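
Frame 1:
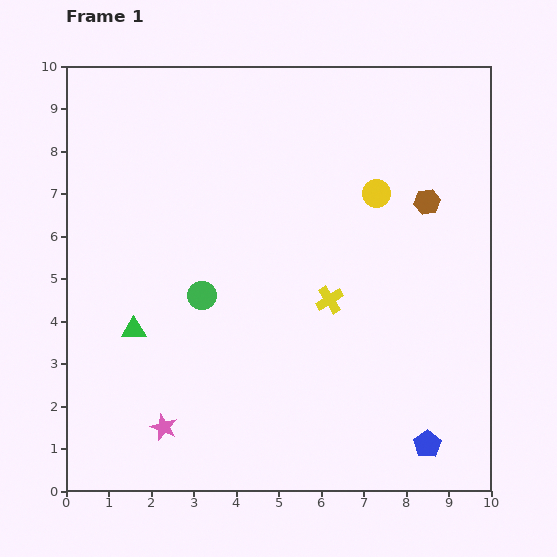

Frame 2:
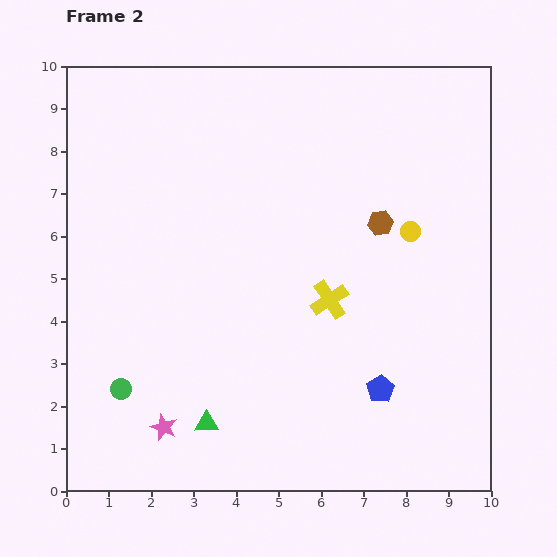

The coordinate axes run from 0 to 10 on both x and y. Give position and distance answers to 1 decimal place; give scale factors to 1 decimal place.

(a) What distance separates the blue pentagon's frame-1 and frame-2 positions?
1.7

The blue pentagon moved from (8.5, 1.1) to (7.4, 2.4), a distance of √(1.1² + 1.3²) ≈ 1.7.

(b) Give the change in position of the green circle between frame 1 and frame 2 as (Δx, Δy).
(-1.9, -2.2)

The green circle was at (3.2, 4.6) in frame 1 and (1.3, 2.4) in frame 2.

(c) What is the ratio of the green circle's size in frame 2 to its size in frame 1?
0.7×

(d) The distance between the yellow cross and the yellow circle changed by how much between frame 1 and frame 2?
-0.2

Distance in frame 1: 2.7. Distance in frame 2: 2.5.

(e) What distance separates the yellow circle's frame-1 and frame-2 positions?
1.2

The yellow circle moved from (7.3, 7.0) to (8.1, 6.1), a distance of √(0.8² + 0.9²) ≈ 1.2.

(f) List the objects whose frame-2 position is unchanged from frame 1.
the pink star, the yellow cross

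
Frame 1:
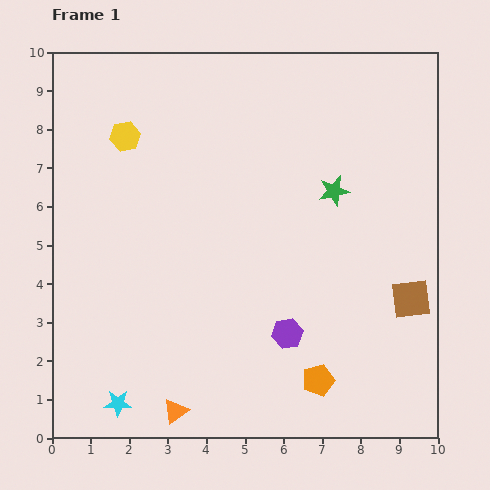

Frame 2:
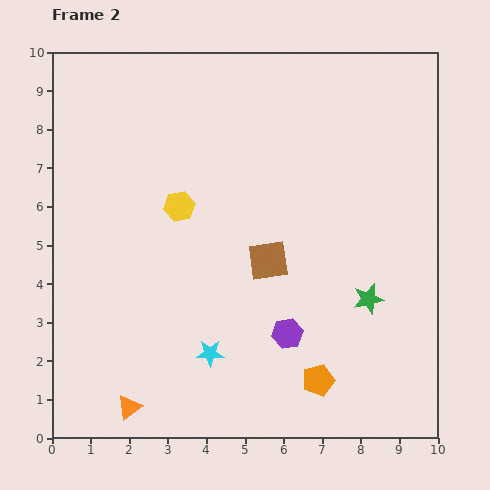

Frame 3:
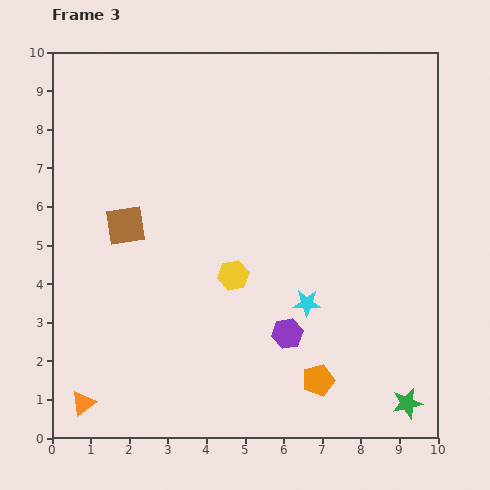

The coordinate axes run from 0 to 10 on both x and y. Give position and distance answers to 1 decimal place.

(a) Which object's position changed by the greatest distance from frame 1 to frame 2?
the brown square

(moved 3.8; next 2.9)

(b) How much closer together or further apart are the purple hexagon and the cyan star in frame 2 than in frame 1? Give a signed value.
-2.7

Distance in frame 1: 4.8. Distance in frame 2: 2.1.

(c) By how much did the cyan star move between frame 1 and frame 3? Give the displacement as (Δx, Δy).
(4.9, 2.6)

The cyan star was at (1.7, 0.9) in frame 1 and (6.6, 3.5) in frame 3.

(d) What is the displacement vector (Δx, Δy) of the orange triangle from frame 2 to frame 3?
(-1.2, 0.1)

The orange triangle was at (2.0, 0.8) in frame 2 and (0.8, 0.9) in frame 3.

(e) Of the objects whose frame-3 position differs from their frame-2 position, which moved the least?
the orange triangle

(moved 1.2)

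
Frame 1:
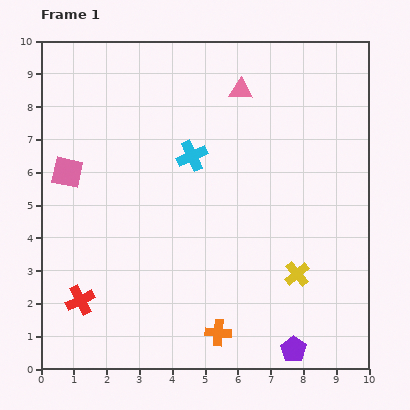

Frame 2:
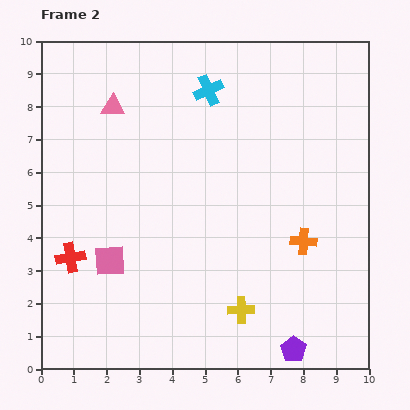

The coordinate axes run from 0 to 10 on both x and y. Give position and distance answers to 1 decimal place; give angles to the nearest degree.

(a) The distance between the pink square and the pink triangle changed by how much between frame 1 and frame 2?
-1.2

Distance in frame 1: 5.9. Distance in frame 2: 4.7.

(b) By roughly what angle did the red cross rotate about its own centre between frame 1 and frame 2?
17° clockwise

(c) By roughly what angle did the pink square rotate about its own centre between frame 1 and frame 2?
16° counter-clockwise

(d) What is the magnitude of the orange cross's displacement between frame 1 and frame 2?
3.8

The orange cross moved from (5.4, 1.1) to (8.0, 3.9), a distance of √(2.6² + 2.8²) ≈ 3.8.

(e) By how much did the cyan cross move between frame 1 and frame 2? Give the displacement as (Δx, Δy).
(0.5, 2.0)

The cyan cross was at (4.6, 6.5) in frame 1 and (5.1, 8.5) in frame 2.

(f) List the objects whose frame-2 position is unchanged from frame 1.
the purple pentagon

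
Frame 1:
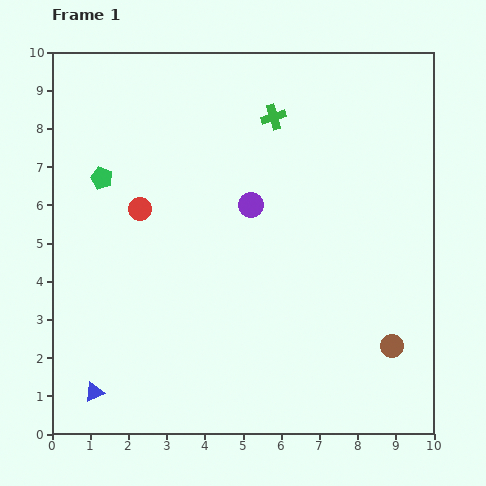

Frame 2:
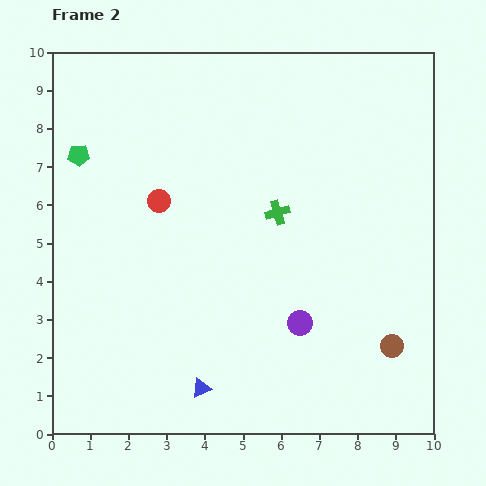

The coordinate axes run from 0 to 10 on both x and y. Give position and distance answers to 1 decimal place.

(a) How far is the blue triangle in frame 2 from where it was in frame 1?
2.8

The blue triangle moved from (1.1, 1.1) to (3.9, 1.2), a distance of √(2.8² + 0.1²) ≈ 2.8.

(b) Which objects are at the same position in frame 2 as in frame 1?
the brown circle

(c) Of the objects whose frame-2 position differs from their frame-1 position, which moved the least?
the red circle

(moved 0.5)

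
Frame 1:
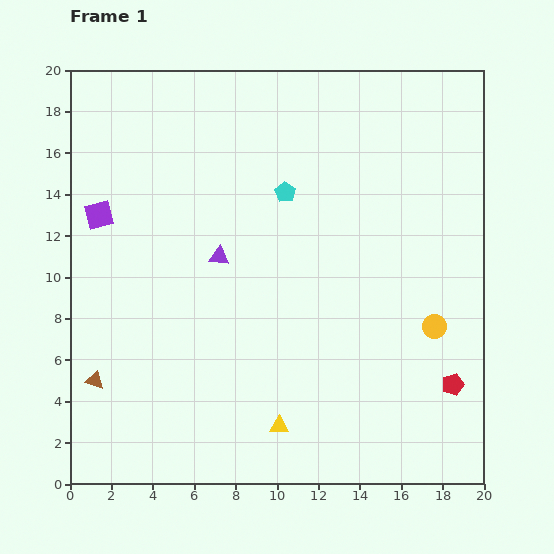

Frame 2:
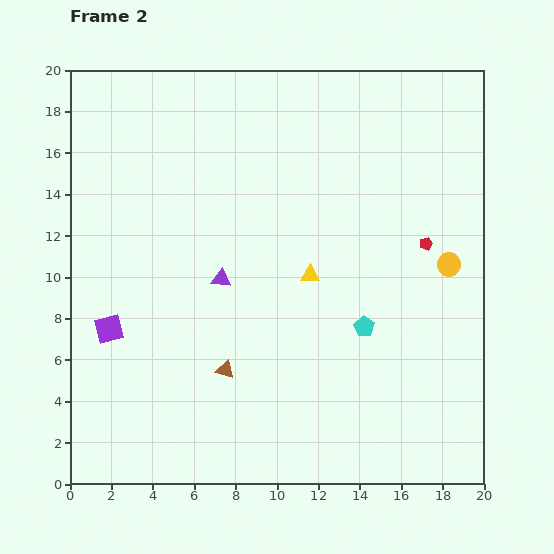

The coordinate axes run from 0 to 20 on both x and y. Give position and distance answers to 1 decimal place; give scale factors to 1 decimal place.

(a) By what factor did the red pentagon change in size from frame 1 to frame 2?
0.6×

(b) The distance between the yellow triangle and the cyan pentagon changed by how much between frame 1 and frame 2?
-7.7

Distance in frame 1: 11.3. Distance in frame 2: 3.6.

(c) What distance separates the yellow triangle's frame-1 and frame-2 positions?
7.5

The yellow triangle moved from (10.1, 2.8) to (11.6, 10.1), a distance of √(1.5² + 7.3²) ≈ 7.5.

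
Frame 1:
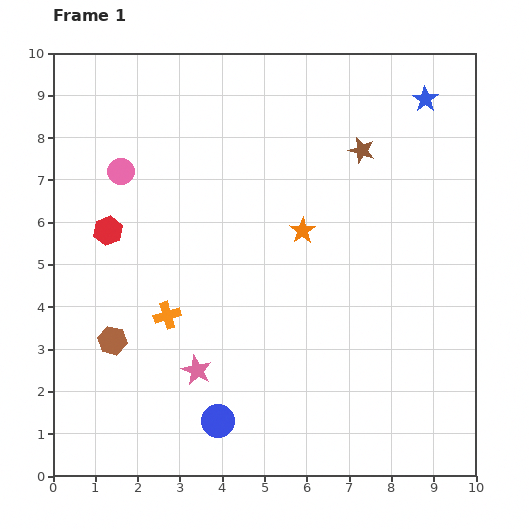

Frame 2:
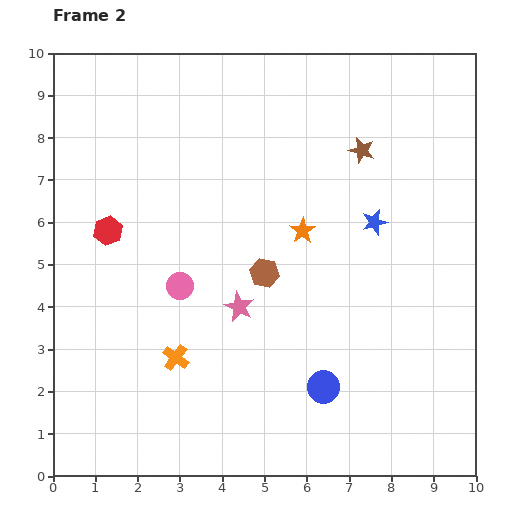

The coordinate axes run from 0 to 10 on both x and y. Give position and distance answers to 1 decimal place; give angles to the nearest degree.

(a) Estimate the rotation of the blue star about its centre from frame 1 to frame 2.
22° clockwise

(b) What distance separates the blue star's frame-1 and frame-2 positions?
3.1

The blue star moved from (8.8, 8.9) to (7.6, 6.0), a distance of √(1.2² + 2.9²) ≈ 3.1.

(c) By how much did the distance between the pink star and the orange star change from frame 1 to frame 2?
-1.8

Distance in frame 1: 4.1. Distance in frame 2: 2.3.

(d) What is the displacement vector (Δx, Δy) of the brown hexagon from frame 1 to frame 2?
(3.6, 1.6)

The brown hexagon was at (1.4, 3.2) in frame 1 and (5.0, 4.8) in frame 2.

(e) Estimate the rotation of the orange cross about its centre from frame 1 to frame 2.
37° counter-clockwise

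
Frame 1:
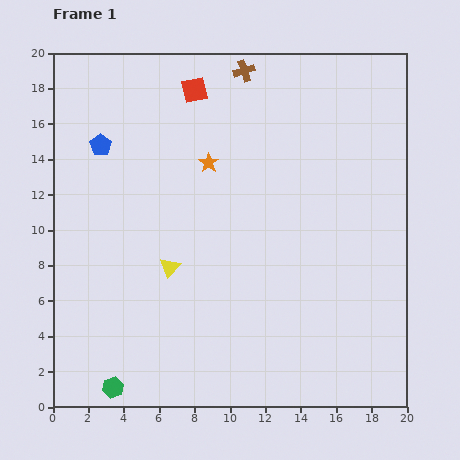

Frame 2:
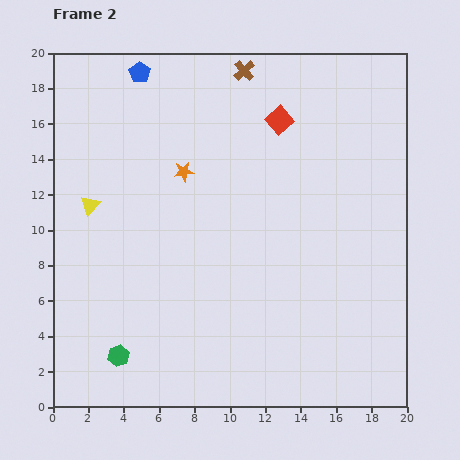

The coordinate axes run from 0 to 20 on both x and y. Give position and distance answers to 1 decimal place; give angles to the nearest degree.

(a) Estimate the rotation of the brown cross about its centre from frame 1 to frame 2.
24° counter-clockwise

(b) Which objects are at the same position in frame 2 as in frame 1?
the brown cross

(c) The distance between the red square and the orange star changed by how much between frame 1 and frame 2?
+1.9

Distance in frame 1: 4.2. Distance in frame 2: 6.1.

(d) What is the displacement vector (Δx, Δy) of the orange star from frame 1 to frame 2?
(-1.4, -0.5)

The orange star was at (8.8, 13.8) in frame 1 and (7.4, 13.3) in frame 2.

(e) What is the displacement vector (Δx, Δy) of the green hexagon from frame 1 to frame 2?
(0.3, 1.8)

The green hexagon was at (3.4, 1.1) in frame 1 and (3.7, 2.9) in frame 2.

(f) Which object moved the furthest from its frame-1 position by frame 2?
the yellow triangle

(moved 5.7; next 5.1)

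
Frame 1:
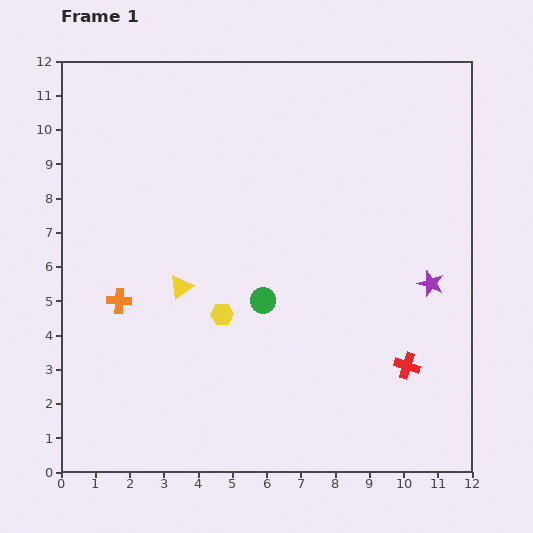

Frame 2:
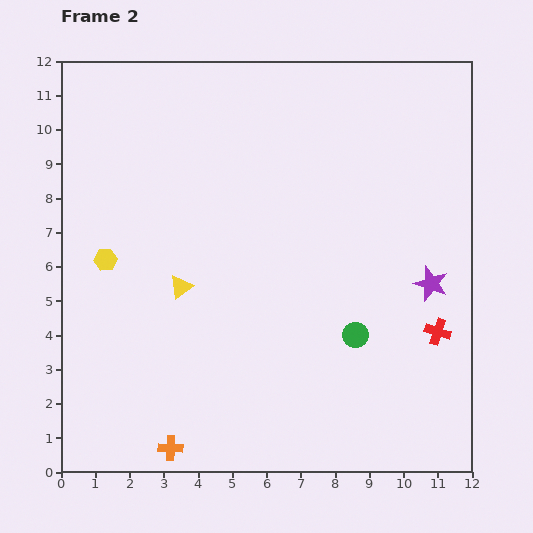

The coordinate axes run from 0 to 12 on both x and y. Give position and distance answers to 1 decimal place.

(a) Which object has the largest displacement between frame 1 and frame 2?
the orange cross

(moved 4.6; next 3.8)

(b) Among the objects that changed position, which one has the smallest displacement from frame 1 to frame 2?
the red cross

(moved 1.3)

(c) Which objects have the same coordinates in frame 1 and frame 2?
the yellow triangle, the purple star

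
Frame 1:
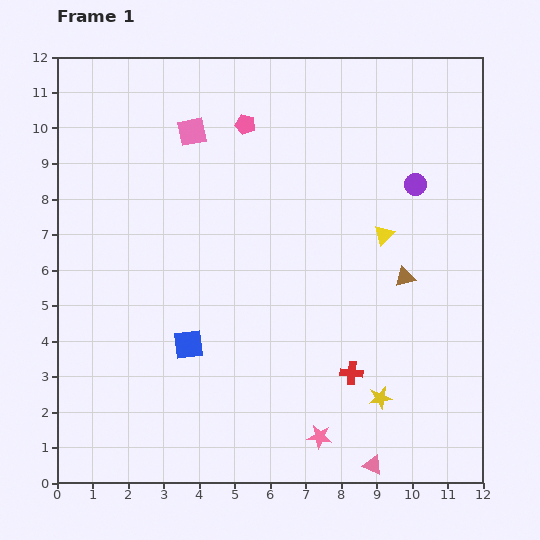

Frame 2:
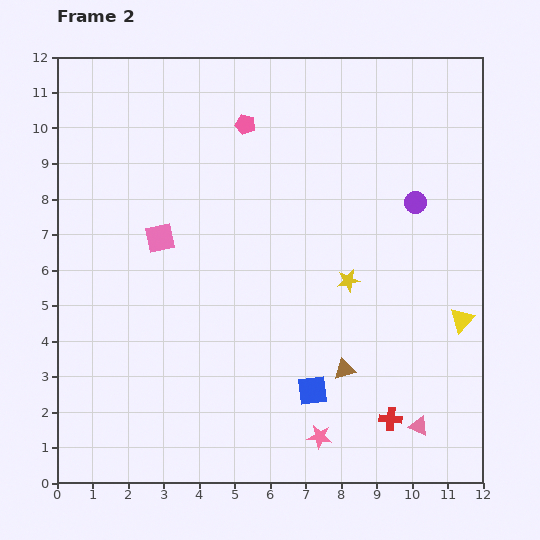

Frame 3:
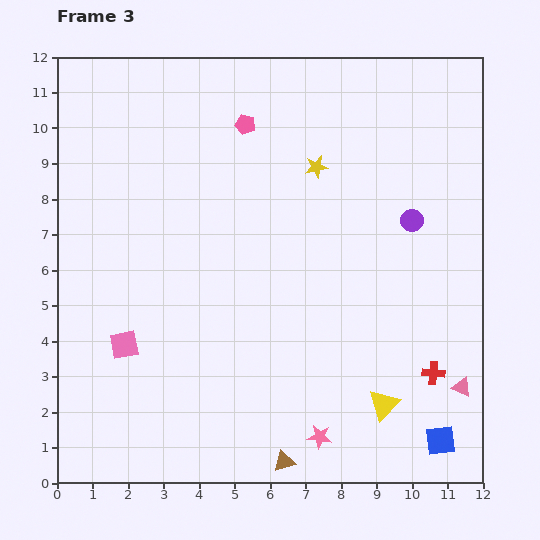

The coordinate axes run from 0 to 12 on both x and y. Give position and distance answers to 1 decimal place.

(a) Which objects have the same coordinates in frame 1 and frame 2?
the pink pentagon, the pink star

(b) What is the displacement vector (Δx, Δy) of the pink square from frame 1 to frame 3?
(-1.9, -6.0)

The pink square was at (3.8, 9.9) in frame 1 and (1.9, 3.9) in frame 3.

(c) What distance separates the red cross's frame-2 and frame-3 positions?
1.8

The red cross moved from (9.4, 1.8) to (10.6, 3.1), a distance of √(1.2² + 1.3²) ≈ 1.8.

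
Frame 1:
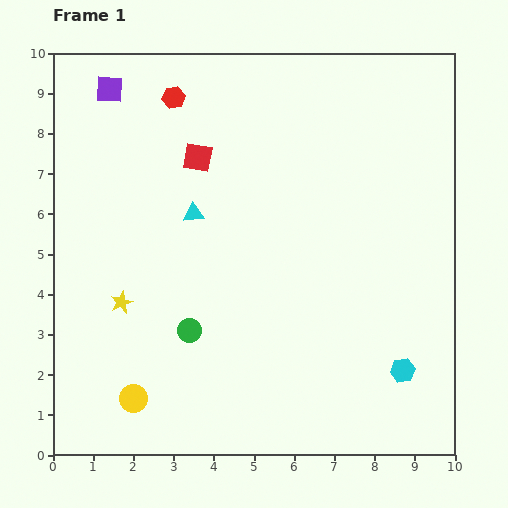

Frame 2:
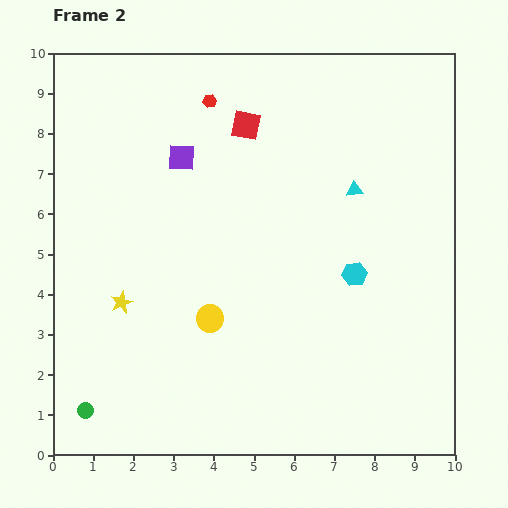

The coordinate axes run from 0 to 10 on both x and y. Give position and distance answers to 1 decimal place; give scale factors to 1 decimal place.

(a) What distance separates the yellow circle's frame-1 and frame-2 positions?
2.8

The yellow circle moved from (2.0, 1.4) to (3.9, 3.4), a distance of √(1.9² + 2.0²) ≈ 2.8.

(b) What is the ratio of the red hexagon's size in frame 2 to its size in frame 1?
0.6×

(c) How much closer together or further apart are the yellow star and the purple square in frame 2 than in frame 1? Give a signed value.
-1.4

Distance in frame 1: 5.3. Distance in frame 2: 3.9.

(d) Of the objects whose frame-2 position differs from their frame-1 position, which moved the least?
the red hexagon

(moved 0.9)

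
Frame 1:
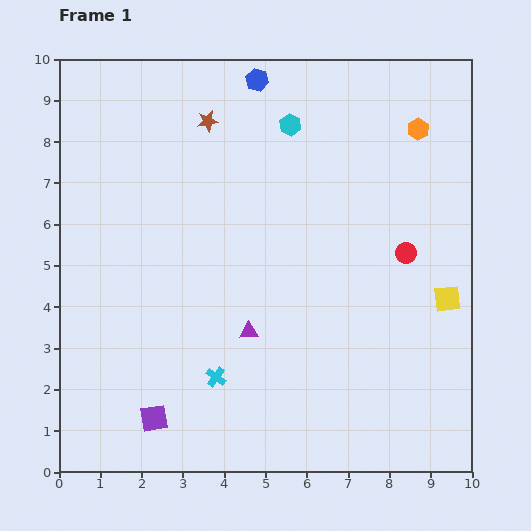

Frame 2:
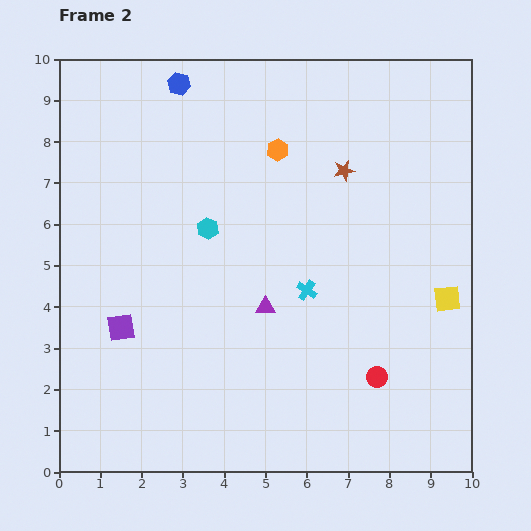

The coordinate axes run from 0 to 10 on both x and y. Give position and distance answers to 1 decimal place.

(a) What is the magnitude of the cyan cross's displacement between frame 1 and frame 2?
3.0

The cyan cross moved from (3.8, 2.3) to (6.0, 4.4), a distance of √(2.2² + 2.1²) ≈ 3.0.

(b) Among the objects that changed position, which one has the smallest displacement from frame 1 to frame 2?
the purple triangle

(moved 0.7)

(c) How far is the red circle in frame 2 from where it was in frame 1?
3.1

The red circle moved from (8.4, 5.3) to (7.7, 2.3), a distance of √(0.7² + 3.0²) ≈ 3.1.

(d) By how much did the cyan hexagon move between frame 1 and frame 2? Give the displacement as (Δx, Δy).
(-2.0, -2.5)

The cyan hexagon was at (5.6, 8.4) in frame 1 and (3.6, 5.9) in frame 2.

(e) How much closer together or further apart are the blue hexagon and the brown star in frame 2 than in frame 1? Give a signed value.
+2.9

Distance in frame 1: 1.6. Distance in frame 2: 4.5.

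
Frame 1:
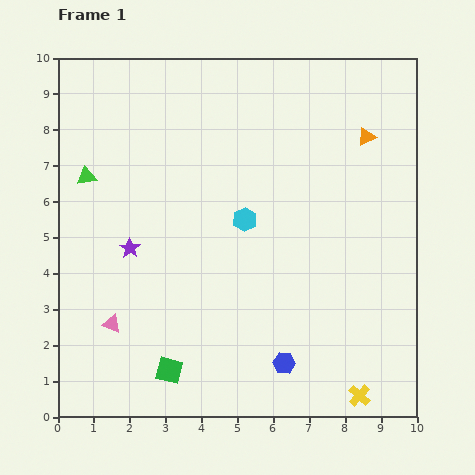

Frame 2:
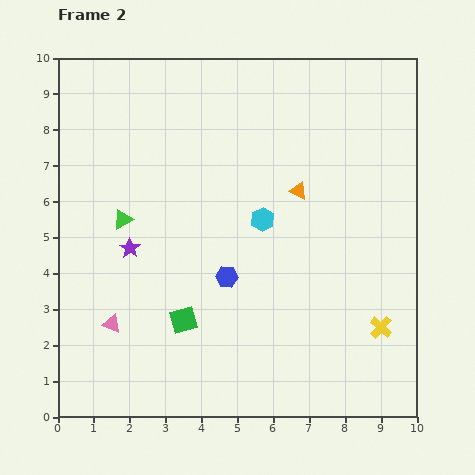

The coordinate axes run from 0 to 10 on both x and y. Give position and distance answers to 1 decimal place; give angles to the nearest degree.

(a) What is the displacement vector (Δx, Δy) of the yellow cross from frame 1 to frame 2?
(0.6, 1.9)

The yellow cross was at (8.4, 0.6) in frame 1 and (9.0, 2.5) in frame 2.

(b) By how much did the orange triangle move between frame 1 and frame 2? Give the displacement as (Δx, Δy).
(-1.9, -1.5)

The orange triangle was at (8.6, 7.8) in frame 1 and (6.7, 6.3) in frame 2.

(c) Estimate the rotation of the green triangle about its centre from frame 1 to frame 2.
19° counter-clockwise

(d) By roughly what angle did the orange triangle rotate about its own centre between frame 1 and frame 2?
51° clockwise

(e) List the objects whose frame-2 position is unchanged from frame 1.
the pink triangle, the purple star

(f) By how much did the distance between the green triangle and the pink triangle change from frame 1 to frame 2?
-1.3

Distance in frame 1: 4.2. Distance in frame 2: 2.9.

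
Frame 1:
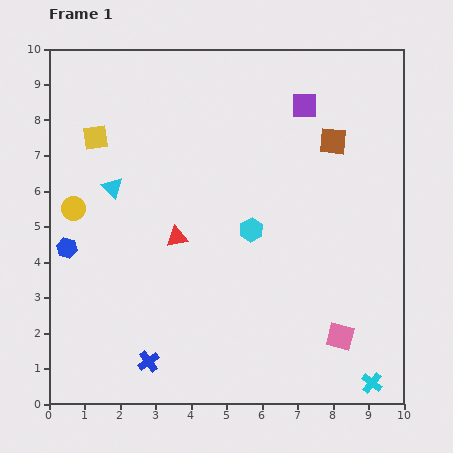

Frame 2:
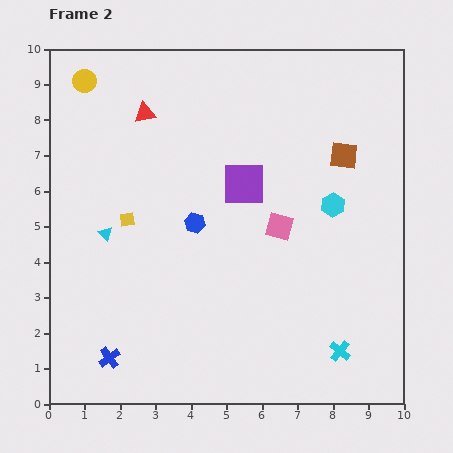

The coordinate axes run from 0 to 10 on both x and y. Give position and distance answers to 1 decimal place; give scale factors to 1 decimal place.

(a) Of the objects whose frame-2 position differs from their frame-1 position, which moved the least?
the brown square

(moved 0.5)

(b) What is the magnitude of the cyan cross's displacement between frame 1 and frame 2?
1.3

The cyan cross moved from (9.1, 0.6) to (8.2, 1.5), a distance of √(0.9² + 0.9²) ≈ 1.3.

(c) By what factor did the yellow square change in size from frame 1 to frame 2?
0.6×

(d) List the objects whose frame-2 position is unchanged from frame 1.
none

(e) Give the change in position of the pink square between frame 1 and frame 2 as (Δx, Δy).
(-1.7, 3.1)

The pink square was at (8.2, 1.9) in frame 1 and (6.5, 5.0) in frame 2.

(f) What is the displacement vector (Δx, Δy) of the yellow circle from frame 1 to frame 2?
(0.3, 3.6)

The yellow circle was at (0.7, 5.5) in frame 1 and (1.0, 9.1) in frame 2.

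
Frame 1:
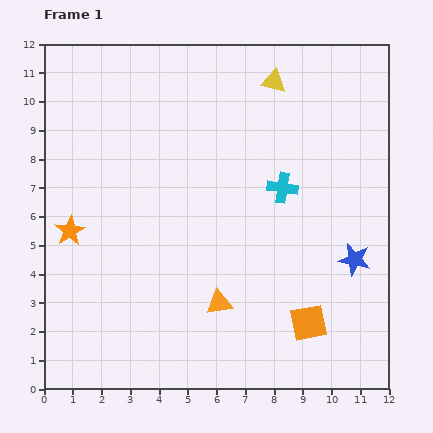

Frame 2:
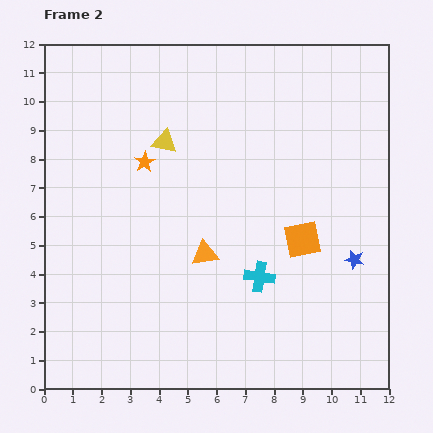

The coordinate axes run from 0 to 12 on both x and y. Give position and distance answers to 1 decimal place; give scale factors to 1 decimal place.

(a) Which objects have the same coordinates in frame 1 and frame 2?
the blue star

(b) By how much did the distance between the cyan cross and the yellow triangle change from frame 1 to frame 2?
+2.0

Distance in frame 1: 3.7. Distance in frame 2: 5.7.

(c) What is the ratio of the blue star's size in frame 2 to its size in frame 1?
0.6×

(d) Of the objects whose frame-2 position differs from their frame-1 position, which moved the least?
the orange triangle

(moved 1.8)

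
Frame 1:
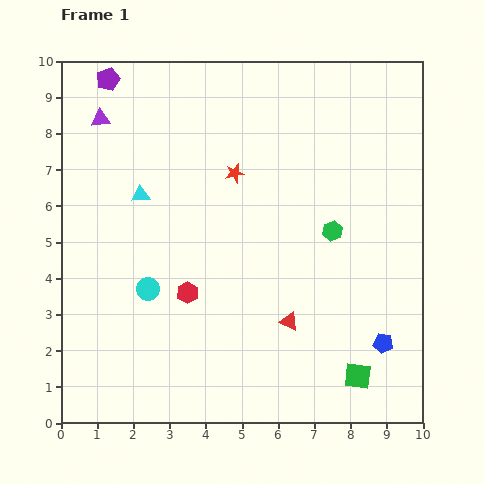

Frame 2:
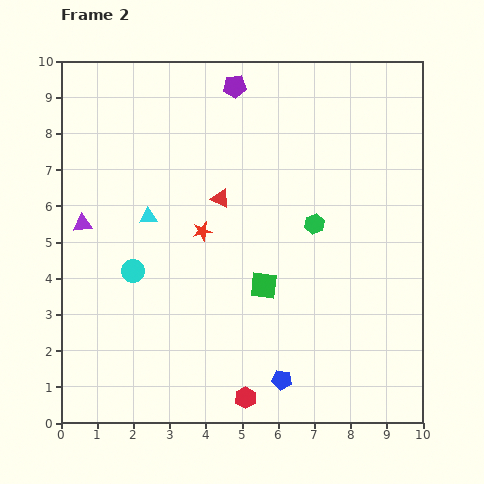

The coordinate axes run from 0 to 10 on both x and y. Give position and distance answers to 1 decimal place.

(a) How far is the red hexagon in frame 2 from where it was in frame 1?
3.3

The red hexagon moved from (3.5, 3.6) to (5.1, 0.7), a distance of √(1.6² + 2.9²) ≈ 3.3.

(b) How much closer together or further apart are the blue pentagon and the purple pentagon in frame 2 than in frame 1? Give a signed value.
-2.3

Distance in frame 1: 10.5. Distance in frame 2: 8.2.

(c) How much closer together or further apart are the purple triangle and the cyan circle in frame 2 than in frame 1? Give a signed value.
-3.0

Distance in frame 1: 4.9. Distance in frame 2: 1.9.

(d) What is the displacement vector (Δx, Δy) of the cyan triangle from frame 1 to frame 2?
(0.2, -0.6)

The cyan triangle was at (2.2, 6.3) in frame 1 and (2.4, 5.7) in frame 2.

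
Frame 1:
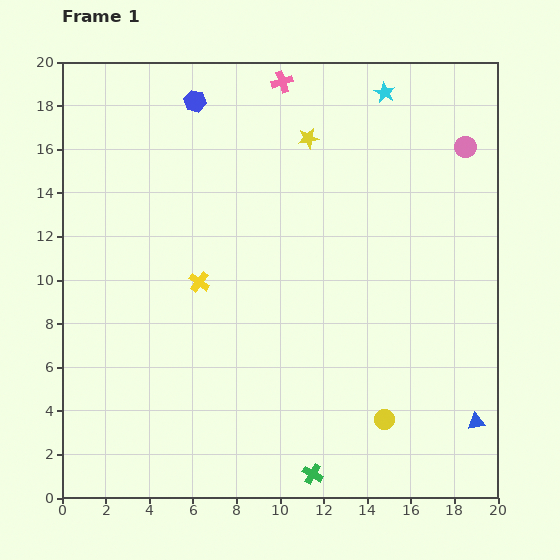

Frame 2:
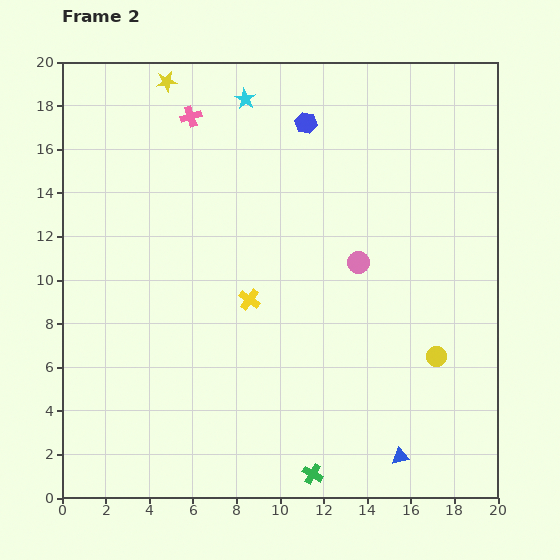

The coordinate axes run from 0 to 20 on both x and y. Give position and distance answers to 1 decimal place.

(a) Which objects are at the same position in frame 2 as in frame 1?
the green cross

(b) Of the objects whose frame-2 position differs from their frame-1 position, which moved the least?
the yellow cross

(moved 2.4)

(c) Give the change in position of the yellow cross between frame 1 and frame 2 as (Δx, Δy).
(2.3, -0.8)

The yellow cross was at (6.3, 9.9) in frame 1 and (8.6, 9.1) in frame 2.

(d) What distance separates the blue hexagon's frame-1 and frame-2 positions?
5.2

The blue hexagon moved from (6.1, 18.2) to (11.2, 17.2), a distance of √(5.1² + 1.0²) ≈ 5.2.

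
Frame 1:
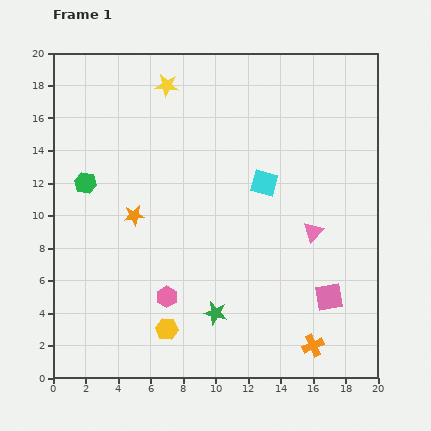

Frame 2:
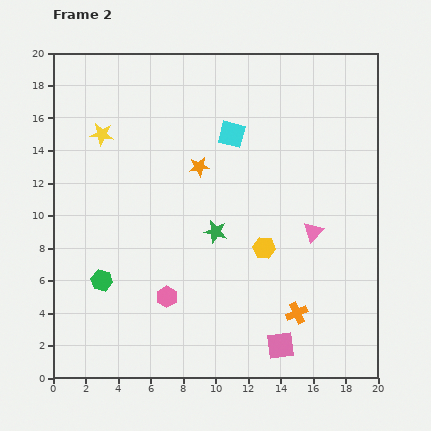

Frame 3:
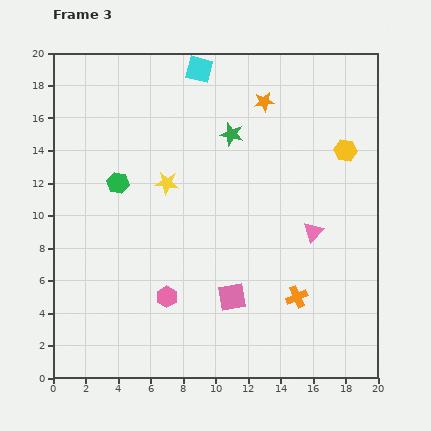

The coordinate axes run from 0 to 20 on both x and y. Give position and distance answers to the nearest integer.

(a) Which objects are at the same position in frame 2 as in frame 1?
the pink triangle, the pink hexagon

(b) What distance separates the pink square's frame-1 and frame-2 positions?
4

The pink square moved from (17, 5) to (14, 2), a distance of √(3² + 3²) ≈ 4.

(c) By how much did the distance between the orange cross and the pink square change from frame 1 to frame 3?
+1

Distance in frame 1: 3. Distance in frame 3: 4.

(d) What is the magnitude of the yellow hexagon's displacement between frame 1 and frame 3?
16

The yellow hexagon moved from (7, 3) to (18, 14), a distance of √(11² + 11²) ≈ 16.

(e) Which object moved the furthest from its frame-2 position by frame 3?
the yellow hexagon

(moved 8; next 6)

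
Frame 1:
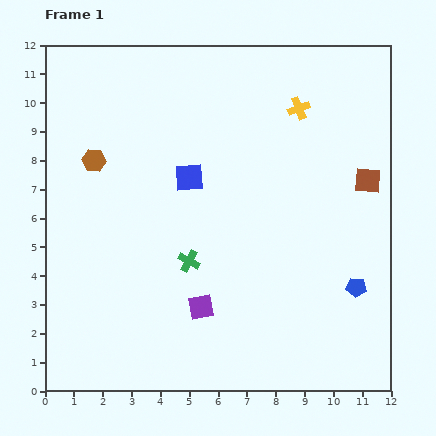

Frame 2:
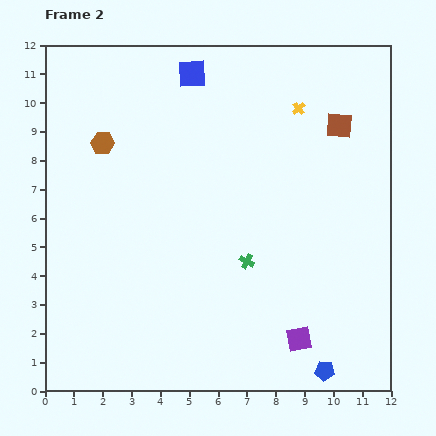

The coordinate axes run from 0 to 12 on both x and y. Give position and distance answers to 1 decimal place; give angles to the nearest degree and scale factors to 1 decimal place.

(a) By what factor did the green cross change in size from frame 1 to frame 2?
0.7×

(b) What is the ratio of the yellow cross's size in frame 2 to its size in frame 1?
0.6×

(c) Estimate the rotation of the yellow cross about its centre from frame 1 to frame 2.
19° counter-clockwise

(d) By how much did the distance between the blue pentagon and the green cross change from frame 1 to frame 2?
-1.2

Distance in frame 1: 5.9. Distance in frame 2: 4.7.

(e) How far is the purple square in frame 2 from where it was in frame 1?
3.6

The purple square moved from (5.4, 2.9) to (8.8, 1.8), a distance of √(3.4² + 1.1²) ≈ 3.6.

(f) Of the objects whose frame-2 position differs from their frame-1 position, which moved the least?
the brown hexagon

(moved 0.7)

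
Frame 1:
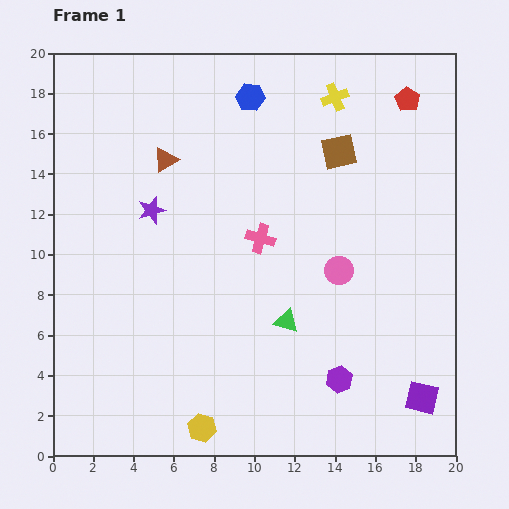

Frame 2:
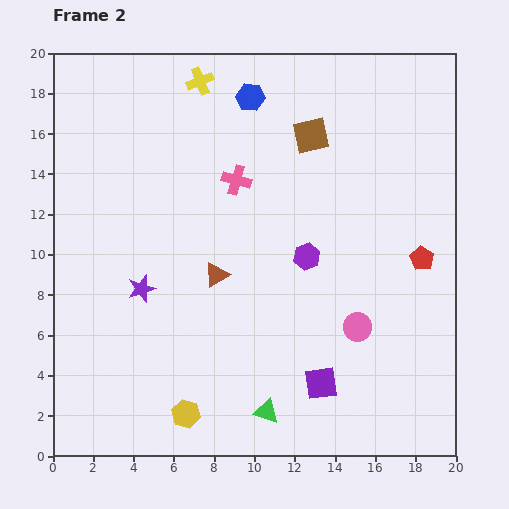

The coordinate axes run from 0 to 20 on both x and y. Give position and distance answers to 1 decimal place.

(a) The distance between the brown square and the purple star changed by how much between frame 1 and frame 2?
+1.6

Distance in frame 1: 9.7. Distance in frame 2: 11.3.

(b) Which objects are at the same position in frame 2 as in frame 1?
the blue hexagon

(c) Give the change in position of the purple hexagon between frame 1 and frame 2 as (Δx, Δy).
(-1.6, 6.1)

The purple hexagon was at (14.2, 3.8) in frame 1 and (12.6, 9.9) in frame 2.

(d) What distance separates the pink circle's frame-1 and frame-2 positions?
2.9

The pink circle moved from (14.2, 9.2) to (15.1, 6.4), a distance of √(0.9² + 2.8²) ≈ 2.9.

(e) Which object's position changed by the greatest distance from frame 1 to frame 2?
the red pentagon

(moved 7.9; next 6.7)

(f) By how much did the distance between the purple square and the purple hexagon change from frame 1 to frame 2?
+2.1

Distance in frame 1: 4.2. Distance in frame 2: 6.3.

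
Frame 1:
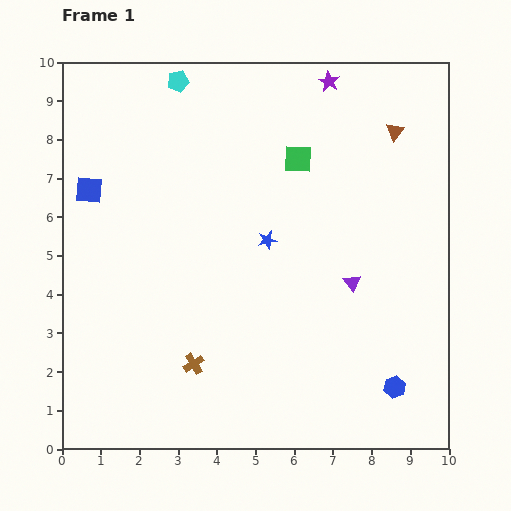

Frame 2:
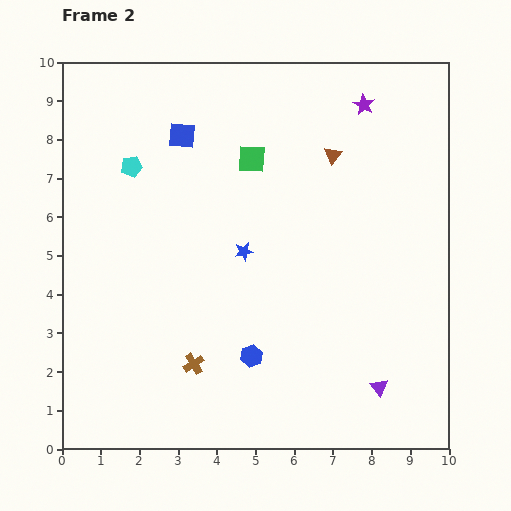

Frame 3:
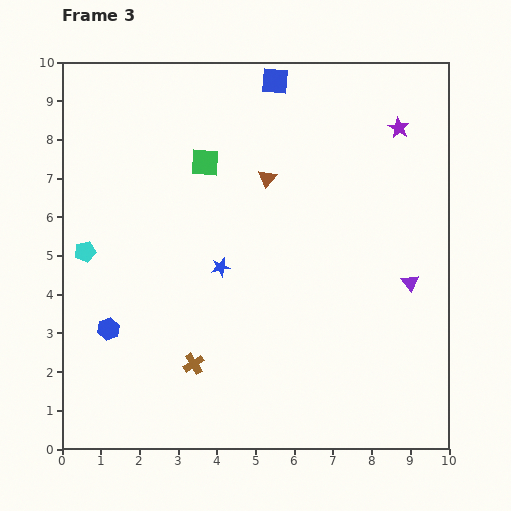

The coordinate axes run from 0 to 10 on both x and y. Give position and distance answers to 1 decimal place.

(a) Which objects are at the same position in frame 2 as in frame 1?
the brown cross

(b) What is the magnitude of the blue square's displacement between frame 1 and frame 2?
2.8

The blue square moved from (0.7, 6.7) to (3.1, 8.1), a distance of √(2.4² + 1.4²) ≈ 2.8.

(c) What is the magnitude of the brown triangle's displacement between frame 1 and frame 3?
3.5

The brown triangle moved from (8.6, 8.2) to (5.3, 7.0), a distance of √(3.3² + 1.2²) ≈ 3.5.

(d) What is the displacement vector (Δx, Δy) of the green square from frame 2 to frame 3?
(-1.2, -0.1)

The green square was at (4.9, 7.5) in frame 2 and (3.7, 7.4) in frame 3.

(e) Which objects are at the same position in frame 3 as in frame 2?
the brown cross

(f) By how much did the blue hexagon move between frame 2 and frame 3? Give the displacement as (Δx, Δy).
(-3.7, 0.7)

The blue hexagon was at (4.9, 2.4) in frame 2 and (1.2, 3.1) in frame 3.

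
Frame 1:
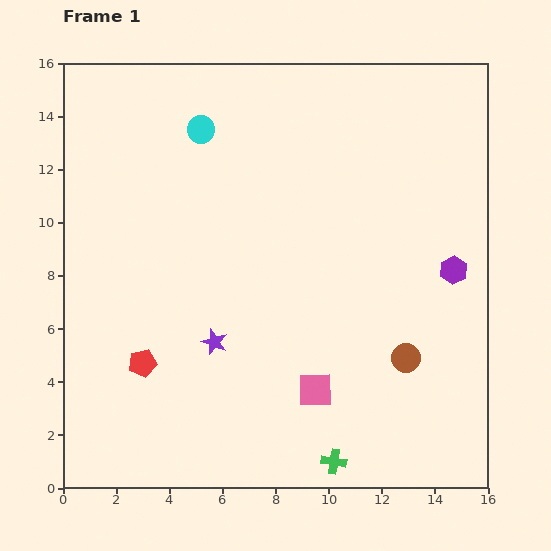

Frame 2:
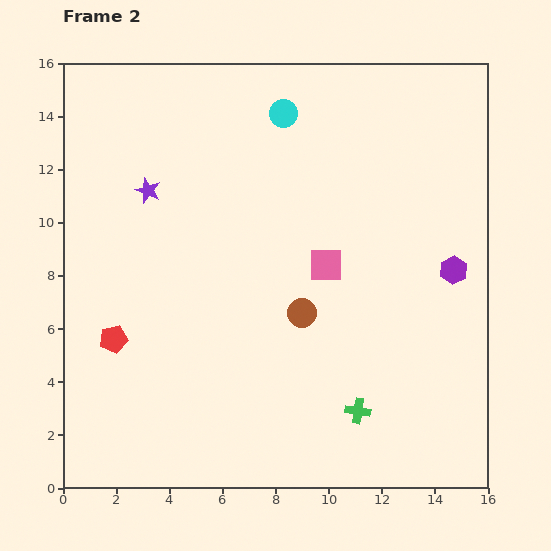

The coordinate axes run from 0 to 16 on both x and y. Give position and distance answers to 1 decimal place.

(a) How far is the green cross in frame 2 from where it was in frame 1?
2.1

The green cross moved from (10.2, 1.0) to (11.1, 2.9), a distance of √(0.9² + 1.9²) ≈ 2.1.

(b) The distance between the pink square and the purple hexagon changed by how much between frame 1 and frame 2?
-2.1

Distance in frame 1: 6.9. Distance in frame 2: 4.8.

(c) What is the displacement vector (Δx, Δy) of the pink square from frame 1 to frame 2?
(0.4, 4.7)

The pink square was at (9.5, 3.7) in frame 1 and (9.9, 8.4) in frame 2.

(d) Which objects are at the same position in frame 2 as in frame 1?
the purple hexagon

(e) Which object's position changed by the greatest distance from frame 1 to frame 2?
the purple star

(moved 6.2; next 4.7)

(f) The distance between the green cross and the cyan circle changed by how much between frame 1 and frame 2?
-2.0

Distance in frame 1: 13.5. Distance in frame 2: 11.5.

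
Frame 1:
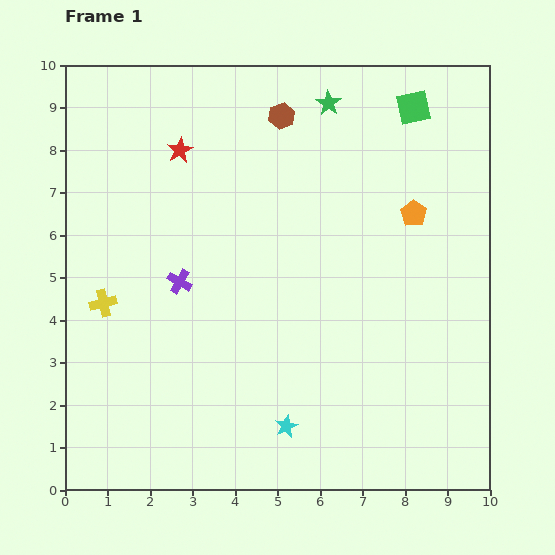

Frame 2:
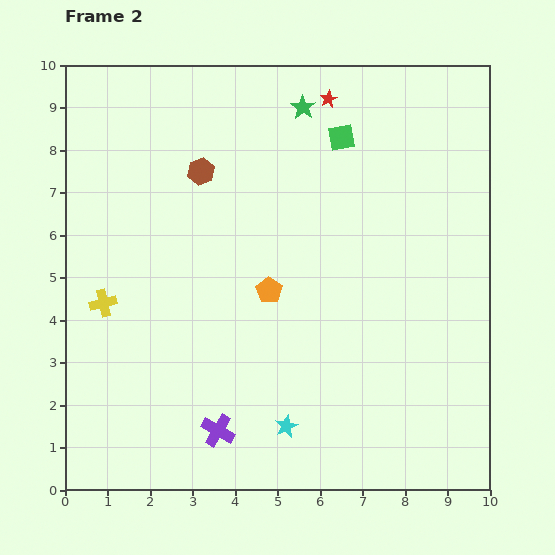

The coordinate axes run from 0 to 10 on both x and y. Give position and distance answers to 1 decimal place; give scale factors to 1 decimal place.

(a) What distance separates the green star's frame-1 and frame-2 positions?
0.6

The green star moved from (6.2, 9.1) to (5.6, 9.0), a distance of √(0.6² + 0.1²) ≈ 0.6.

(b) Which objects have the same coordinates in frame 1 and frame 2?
the cyan star, the yellow cross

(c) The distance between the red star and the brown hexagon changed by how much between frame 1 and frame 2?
+0.9

Distance in frame 1: 2.5. Distance in frame 2: 3.4.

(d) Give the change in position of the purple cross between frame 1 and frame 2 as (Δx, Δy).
(0.9, -3.5)

The purple cross was at (2.7, 4.9) in frame 1 and (3.6, 1.4) in frame 2.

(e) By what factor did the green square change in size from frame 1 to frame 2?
0.8×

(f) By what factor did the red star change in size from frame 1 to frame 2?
0.7×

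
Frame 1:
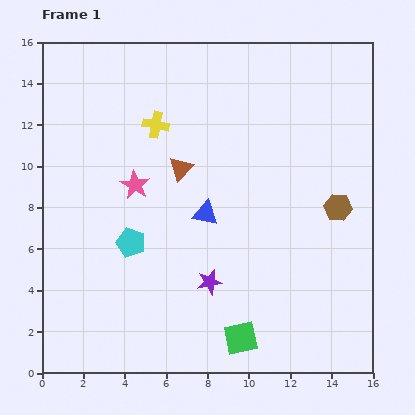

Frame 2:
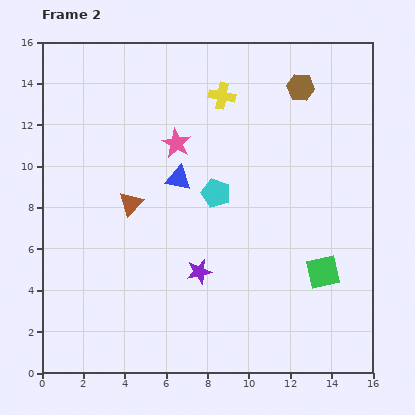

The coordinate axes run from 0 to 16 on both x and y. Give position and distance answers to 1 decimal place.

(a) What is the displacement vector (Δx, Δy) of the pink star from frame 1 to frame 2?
(2.0, 2.0)

The pink star was at (4.5, 9.1) in frame 1 and (6.5, 11.1) in frame 2.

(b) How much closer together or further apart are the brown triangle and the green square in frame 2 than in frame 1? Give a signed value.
+1.2

Distance in frame 1: 8.7. Distance in frame 2: 9.9.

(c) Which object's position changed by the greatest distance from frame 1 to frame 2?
the brown hexagon

(moved 6.1; next 5.1)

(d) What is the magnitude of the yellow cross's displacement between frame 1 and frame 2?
3.5

The yellow cross moved from (5.5, 12.0) to (8.7, 13.4), a distance of √(3.2² + 1.4²) ≈ 3.5.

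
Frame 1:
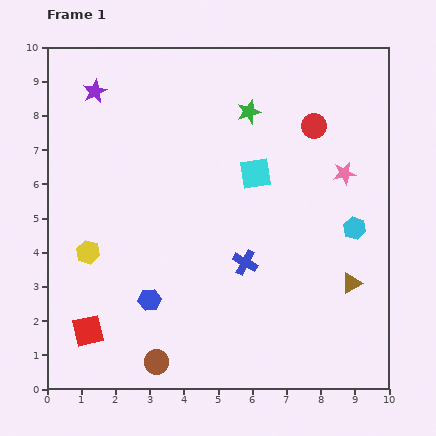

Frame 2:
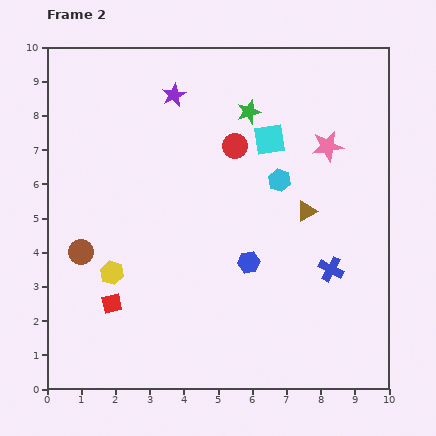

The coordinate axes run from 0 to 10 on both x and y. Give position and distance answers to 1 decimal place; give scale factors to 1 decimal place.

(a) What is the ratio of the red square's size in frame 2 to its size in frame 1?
0.6×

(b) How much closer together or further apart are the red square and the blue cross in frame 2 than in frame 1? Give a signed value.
+1.5

Distance in frame 1: 5.0. Distance in frame 2: 6.5.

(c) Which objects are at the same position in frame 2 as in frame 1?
the green star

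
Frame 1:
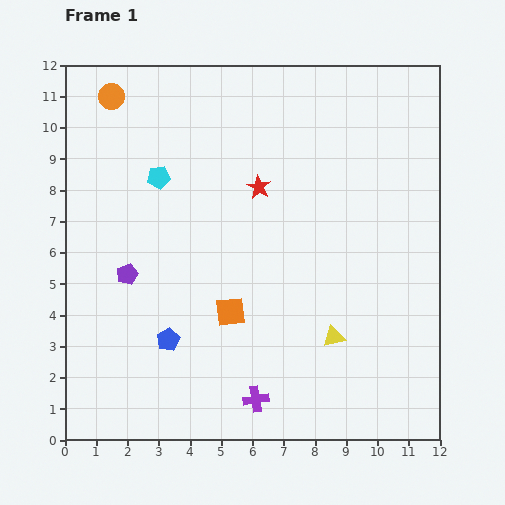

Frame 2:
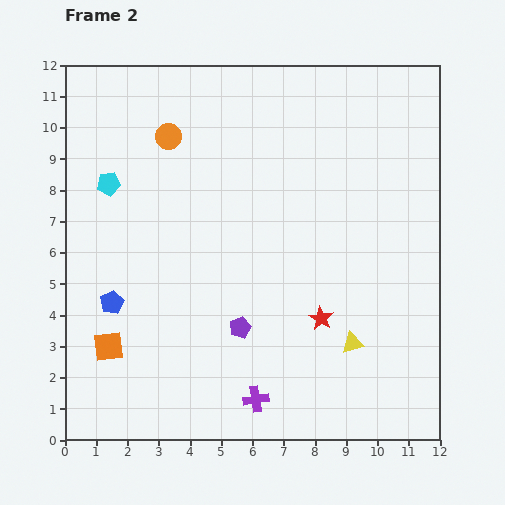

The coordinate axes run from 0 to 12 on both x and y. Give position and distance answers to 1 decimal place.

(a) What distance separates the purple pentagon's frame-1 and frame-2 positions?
4.0

The purple pentagon moved from (2.0, 5.3) to (5.6, 3.6), a distance of √(3.6² + 1.7²) ≈ 4.0.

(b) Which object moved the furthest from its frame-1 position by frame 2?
the red star

(moved 4.7; next 4.1)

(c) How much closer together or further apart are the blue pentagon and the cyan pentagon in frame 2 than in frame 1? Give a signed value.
-1.4

Distance in frame 1: 5.2. Distance in frame 2: 3.8.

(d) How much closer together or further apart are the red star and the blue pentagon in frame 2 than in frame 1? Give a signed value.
+1.0

Distance in frame 1: 5.7. Distance in frame 2: 6.7.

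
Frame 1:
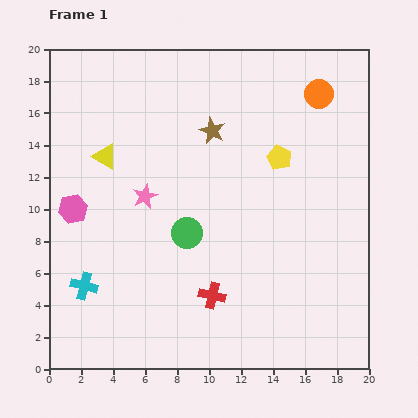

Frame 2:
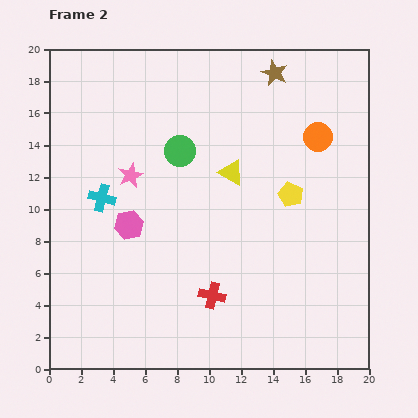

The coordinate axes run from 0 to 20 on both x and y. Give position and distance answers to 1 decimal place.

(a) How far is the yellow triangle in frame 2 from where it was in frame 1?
8.0

The yellow triangle moved from (3.5, 13.3) to (11.4, 12.3), a distance of √(7.9² + 1.0²) ≈ 8.0.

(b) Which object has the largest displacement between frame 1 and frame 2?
the yellow triangle

(moved 8.0; next 5.6)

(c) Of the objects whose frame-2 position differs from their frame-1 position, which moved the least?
the pink star

(moved 1.6)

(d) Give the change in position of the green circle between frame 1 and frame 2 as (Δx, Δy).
(-0.4, 5.1)

The green circle was at (8.6, 8.5) in frame 1 and (8.2, 13.6) in frame 2.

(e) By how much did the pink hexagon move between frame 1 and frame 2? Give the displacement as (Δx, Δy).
(3.5, -1.0)

The pink hexagon was at (1.5, 10.0) in frame 1 and (5.0, 9.0) in frame 2.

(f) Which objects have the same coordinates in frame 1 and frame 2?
the red cross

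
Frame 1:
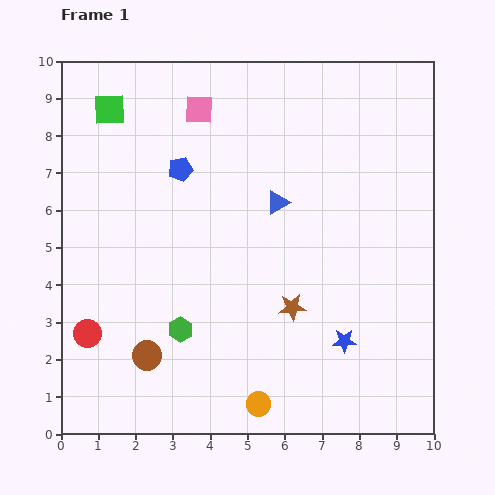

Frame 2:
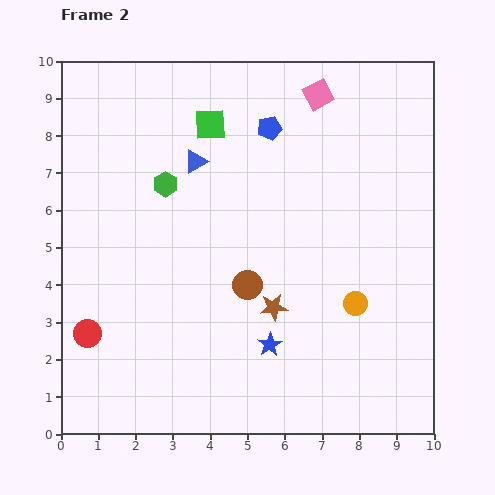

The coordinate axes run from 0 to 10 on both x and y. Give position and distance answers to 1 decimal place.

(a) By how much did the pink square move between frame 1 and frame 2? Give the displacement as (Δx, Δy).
(3.2, 0.4)

The pink square was at (3.7, 8.7) in frame 1 and (6.9, 9.1) in frame 2.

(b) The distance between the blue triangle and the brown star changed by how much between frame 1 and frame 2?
+1.6

Distance in frame 1: 2.8. Distance in frame 2: 4.4.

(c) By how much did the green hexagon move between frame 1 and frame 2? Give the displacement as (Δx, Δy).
(-0.4, 3.9)

The green hexagon was at (3.2, 2.8) in frame 1 and (2.8, 6.7) in frame 2.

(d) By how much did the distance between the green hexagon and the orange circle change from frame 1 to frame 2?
+3.1

Distance in frame 1: 2.9. Distance in frame 2: 6.0.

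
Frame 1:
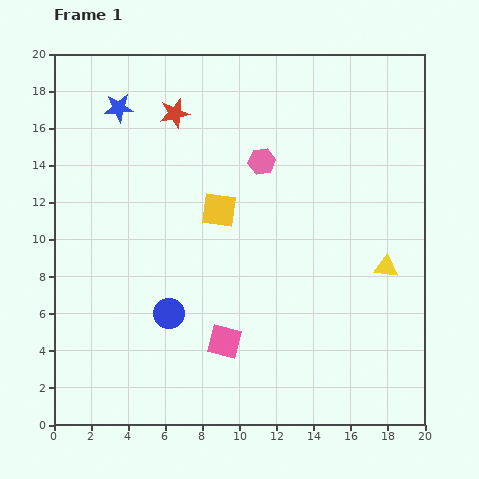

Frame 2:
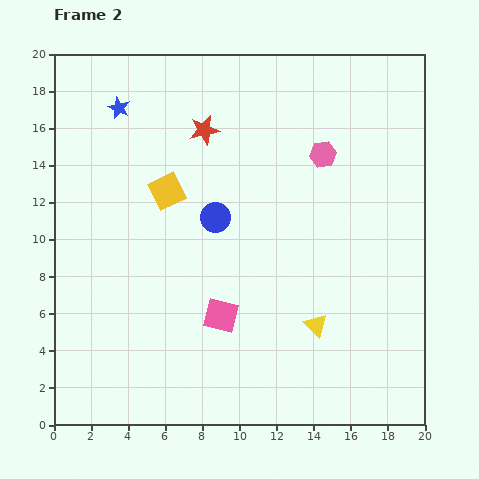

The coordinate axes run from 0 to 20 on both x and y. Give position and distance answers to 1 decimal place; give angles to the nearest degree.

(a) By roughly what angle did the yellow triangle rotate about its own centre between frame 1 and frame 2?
38° clockwise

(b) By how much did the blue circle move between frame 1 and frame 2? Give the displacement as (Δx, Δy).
(2.5, 5.2)

The blue circle was at (6.2, 6.0) in frame 1 and (8.7, 11.2) in frame 2.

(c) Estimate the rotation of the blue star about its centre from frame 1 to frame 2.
27° clockwise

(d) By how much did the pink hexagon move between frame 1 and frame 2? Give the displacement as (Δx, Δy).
(3.3, 0.4)

The pink hexagon was at (11.2, 14.2) in frame 1 and (14.5, 14.6) in frame 2.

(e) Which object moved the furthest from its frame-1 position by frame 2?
the blue circle

(moved 5.8; next 4.9)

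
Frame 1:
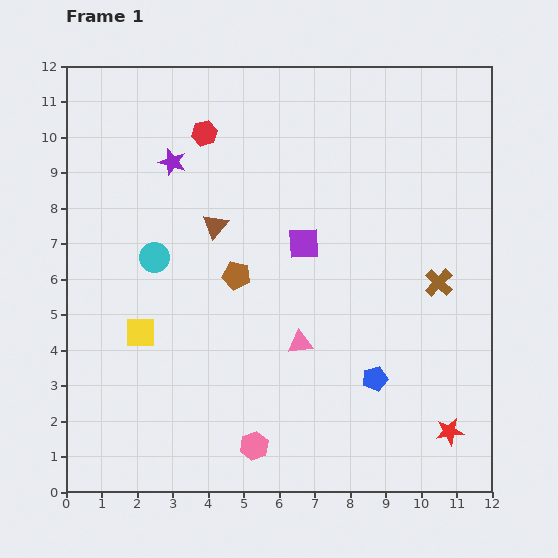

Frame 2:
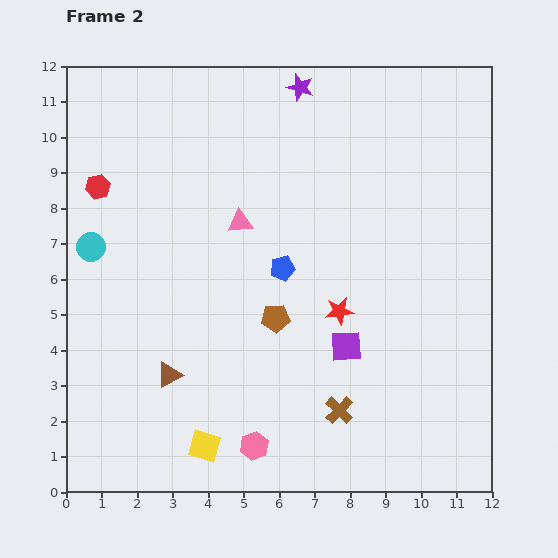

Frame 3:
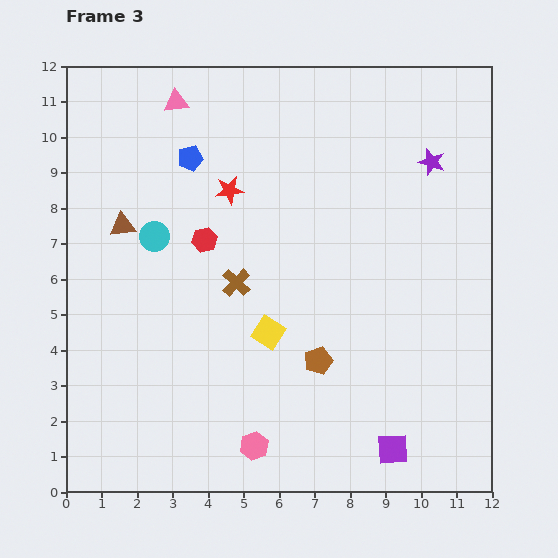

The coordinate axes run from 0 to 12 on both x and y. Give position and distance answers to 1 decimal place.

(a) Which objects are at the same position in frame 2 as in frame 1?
the pink hexagon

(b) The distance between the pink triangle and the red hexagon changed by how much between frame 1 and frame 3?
-2.5

Distance in frame 1: 6.5. Distance in frame 3: 4.0.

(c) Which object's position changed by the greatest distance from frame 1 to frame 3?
the red star

(moved 9.2; next 8.1)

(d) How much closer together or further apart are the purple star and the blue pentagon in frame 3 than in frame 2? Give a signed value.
+1.7

Distance in frame 2: 5.1. Distance in frame 3: 6.8.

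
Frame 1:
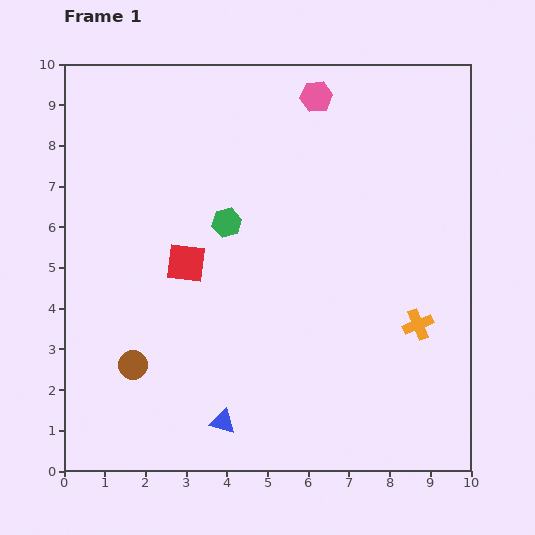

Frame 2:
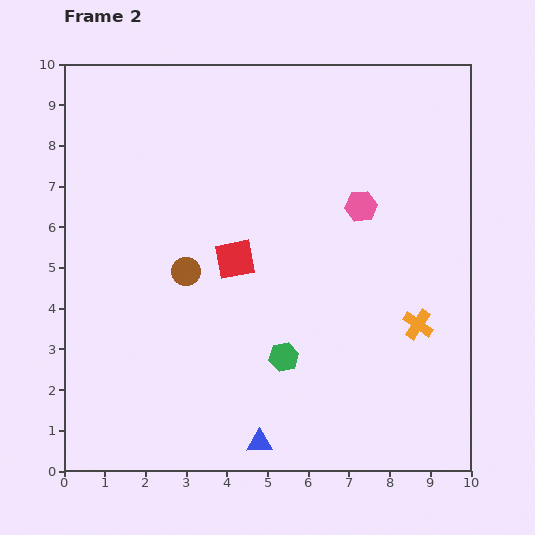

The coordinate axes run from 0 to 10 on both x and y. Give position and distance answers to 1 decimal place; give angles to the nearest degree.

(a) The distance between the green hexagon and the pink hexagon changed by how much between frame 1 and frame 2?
+0.4

Distance in frame 1: 3.8. Distance in frame 2: 4.2.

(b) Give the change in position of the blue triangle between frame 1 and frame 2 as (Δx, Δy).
(0.9, -0.5)

The blue triangle was at (3.9, 1.2) in frame 1 and (4.8, 0.7) in frame 2.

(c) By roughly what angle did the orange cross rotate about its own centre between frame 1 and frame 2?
34° counter-clockwise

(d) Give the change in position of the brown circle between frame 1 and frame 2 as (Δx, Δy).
(1.3, 2.3)

The brown circle was at (1.7, 2.6) in frame 1 and (3.0, 4.9) in frame 2.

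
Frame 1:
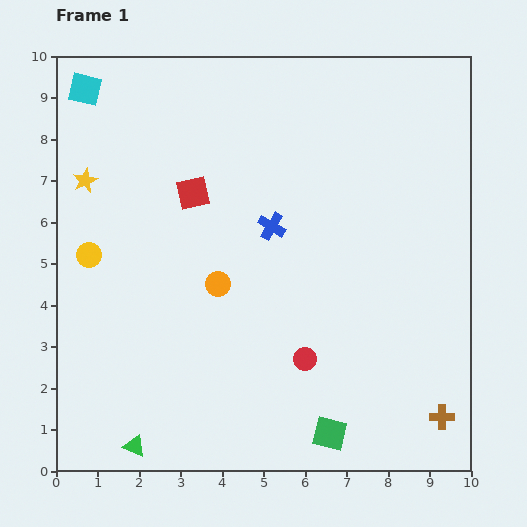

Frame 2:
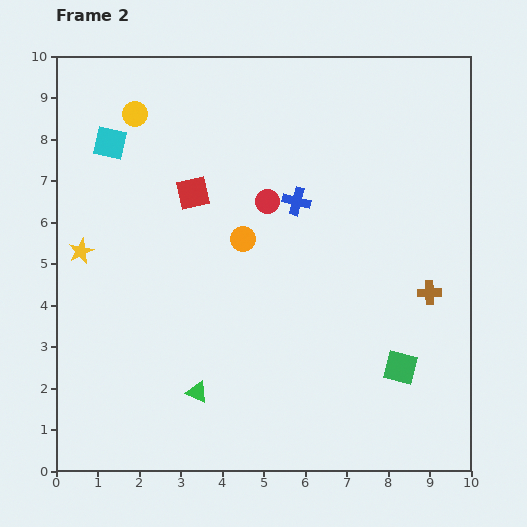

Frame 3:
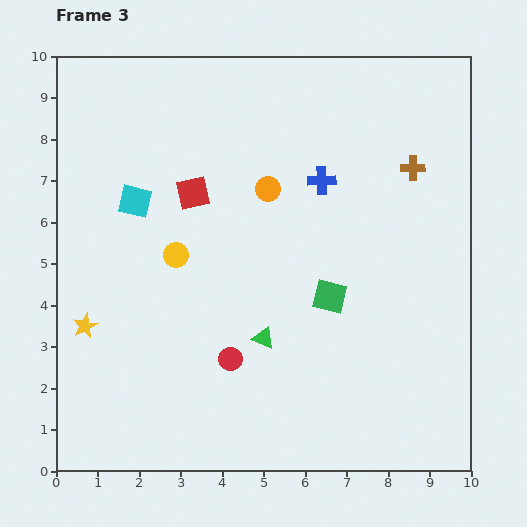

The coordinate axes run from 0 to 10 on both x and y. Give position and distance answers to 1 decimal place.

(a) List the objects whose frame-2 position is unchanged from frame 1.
the red square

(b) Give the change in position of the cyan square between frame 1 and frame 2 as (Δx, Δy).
(0.6, -1.3)

The cyan square was at (0.7, 9.2) in frame 1 and (1.3, 7.9) in frame 2.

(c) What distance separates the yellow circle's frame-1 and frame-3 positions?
2.1

The yellow circle moved from (0.8, 5.2) to (2.9, 5.2), a distance of √(2.1² + 0.0²) ≈ 2.1.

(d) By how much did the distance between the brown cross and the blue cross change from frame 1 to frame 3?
-4.0

Distance in frame 1: 6.2. Distance in frame 3: 2.2.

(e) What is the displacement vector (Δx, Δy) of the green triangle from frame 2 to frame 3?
(1.6, 1.3)

The green triangle was at (3.4, 1.9) in frame 2 and (5.0, 3.2) in frame 3.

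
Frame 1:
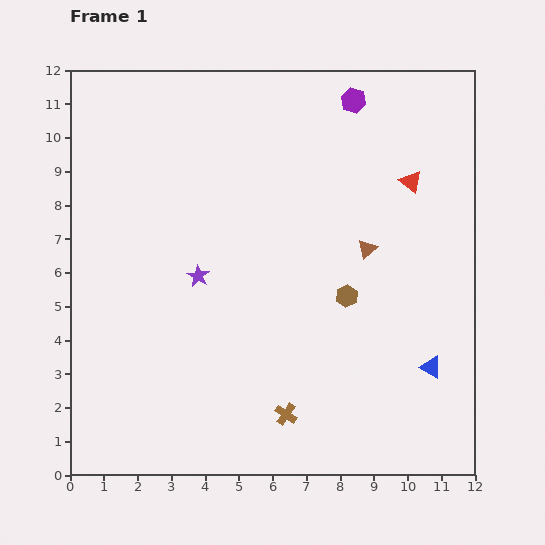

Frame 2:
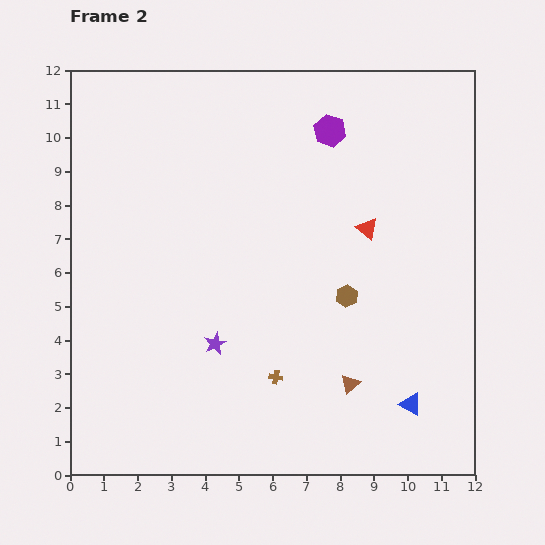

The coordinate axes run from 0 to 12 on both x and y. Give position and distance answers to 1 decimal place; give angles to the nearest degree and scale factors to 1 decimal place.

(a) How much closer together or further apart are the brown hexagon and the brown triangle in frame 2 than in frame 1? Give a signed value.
+1.1

Distance in frame 1: 1.5. Distance in frame 2: 2.6.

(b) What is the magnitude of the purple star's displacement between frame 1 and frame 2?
2.1

The purple star moved from (3.8, 5.9) to (4.3, 3.9), a distance of √(0.5² + 2.0²) ≈ 2.1.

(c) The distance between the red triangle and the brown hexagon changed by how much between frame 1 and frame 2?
-1.8

Distance in frame 1: 3.9. Distance in frame 2: 2.1.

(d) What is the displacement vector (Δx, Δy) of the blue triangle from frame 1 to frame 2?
(-0.6, -1.1)

The blue triangle was at (10.7, 3.2) in frame 1 and (10.1, 2.1) in frame 2.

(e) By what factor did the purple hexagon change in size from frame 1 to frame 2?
1.3×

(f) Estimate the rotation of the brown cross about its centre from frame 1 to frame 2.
24° counter-clockwise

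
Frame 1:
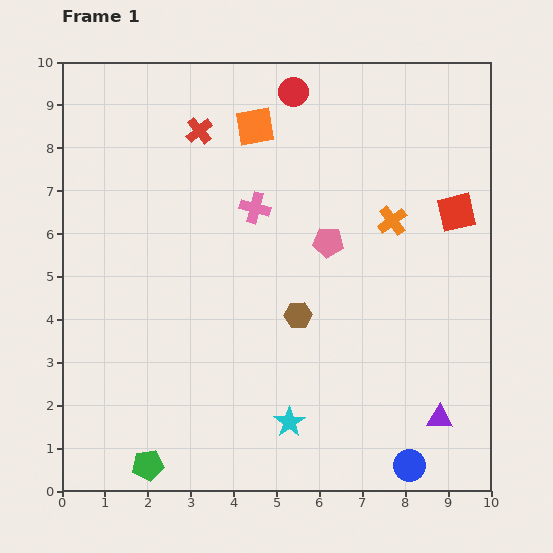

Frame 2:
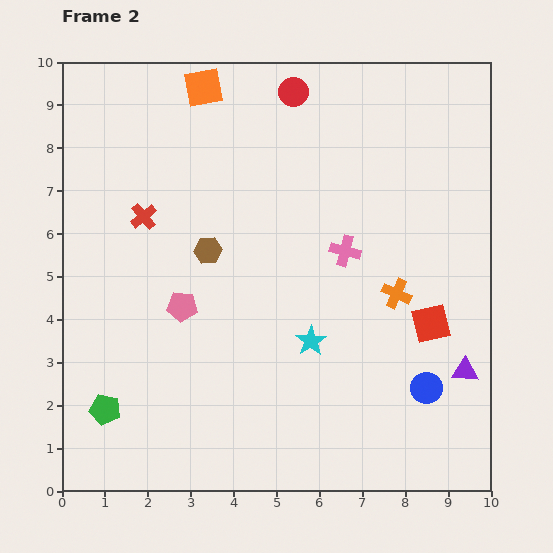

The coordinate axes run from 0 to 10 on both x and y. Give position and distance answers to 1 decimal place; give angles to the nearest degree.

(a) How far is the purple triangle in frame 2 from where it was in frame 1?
1.3

The purple triangle moved from (8.8, 1.7) to (9.4, 2.8), a distance of √(0.6² + 1.1²) ≈ 1.3.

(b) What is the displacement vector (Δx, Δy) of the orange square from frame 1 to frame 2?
(-1.2, 0.9)

The orange square was at (4.5, 8.5) in frame 1 and (3.3, 9.4) in frame 2.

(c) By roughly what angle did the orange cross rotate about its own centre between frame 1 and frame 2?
29° counter-clockwise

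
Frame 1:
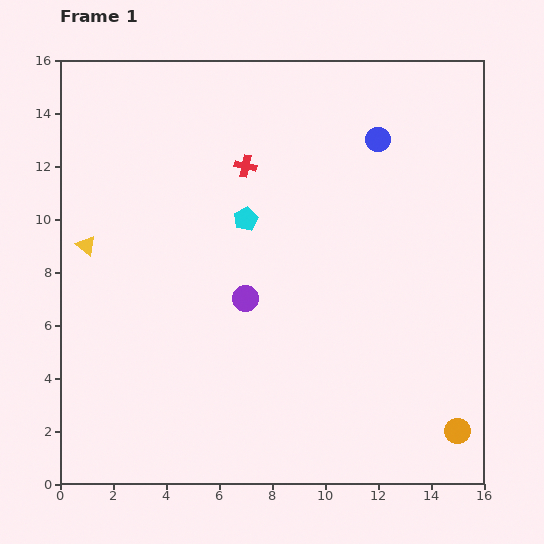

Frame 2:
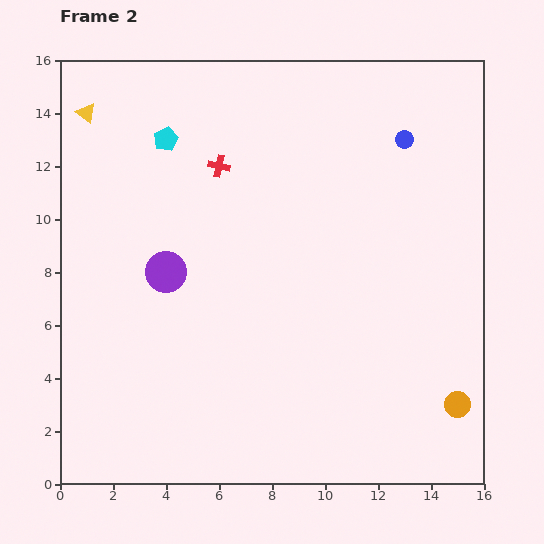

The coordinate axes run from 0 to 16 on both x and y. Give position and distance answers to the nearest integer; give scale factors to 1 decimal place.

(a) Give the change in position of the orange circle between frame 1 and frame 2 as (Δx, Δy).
(0, 1)

The orange circle was at (15, 2) in frame 1 and (15, 3) in frame 2.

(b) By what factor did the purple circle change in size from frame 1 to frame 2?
1.6×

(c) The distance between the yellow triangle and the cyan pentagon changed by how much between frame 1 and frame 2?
-3

Distance in frame 1: 6. Distance in frame 2: 3.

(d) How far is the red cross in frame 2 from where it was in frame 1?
1

The red cross moved from (7, 12) to (6, 12), a distance of √(1² + 0²) ≈ 1.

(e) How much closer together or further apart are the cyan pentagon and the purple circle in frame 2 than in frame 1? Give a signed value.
+2

Distance in frame 1: 3. Distance in frame 2: 5.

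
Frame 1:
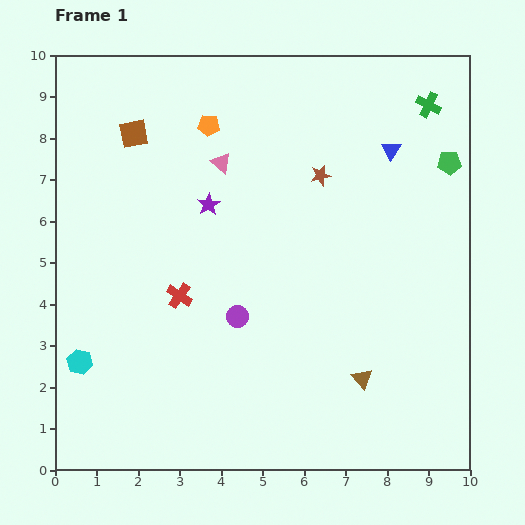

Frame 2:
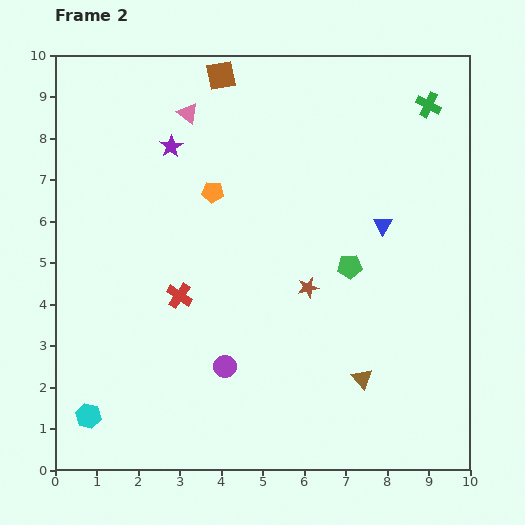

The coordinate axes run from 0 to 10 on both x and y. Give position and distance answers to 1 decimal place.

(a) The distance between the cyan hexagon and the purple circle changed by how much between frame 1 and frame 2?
-0.5

Distance in frame 1: 4.0. Distance in frame 2: 3.5.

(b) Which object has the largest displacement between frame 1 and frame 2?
the green pentagon

(moved 3.5; next 2.7)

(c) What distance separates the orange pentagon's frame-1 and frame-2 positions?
1.6

The orange pentagon moved from (3.7, 8.3) to (3.8, 6.7), a distance of √(0.1² + 1.6²) ≈ 1.6.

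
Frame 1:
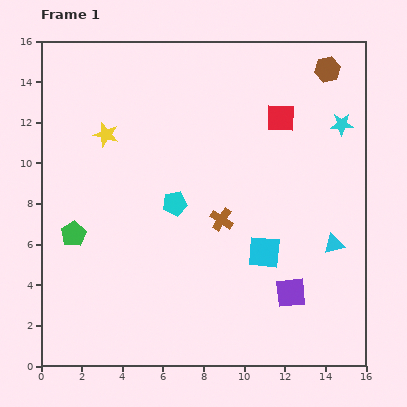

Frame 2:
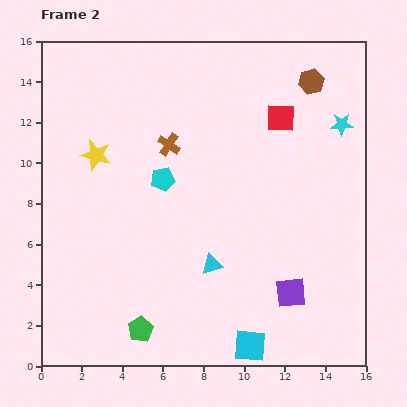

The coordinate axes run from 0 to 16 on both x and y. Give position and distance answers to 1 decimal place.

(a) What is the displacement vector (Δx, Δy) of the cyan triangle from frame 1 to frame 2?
(-6.0, -1.0)

The cyan triangle was at (14.4, 6.0) in frame 1 and (8.4, 5.0) in frame 2.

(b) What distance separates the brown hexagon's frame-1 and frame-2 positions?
1.0

The brown hexagon moved from (14.1, 14.6) to (13.3, 14.0), a distance of √(0.8² + 0.6²) ≈ 1.0.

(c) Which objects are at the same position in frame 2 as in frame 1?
the purple square, the cyan star, the red square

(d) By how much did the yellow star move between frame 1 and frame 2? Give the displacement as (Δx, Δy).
(-0.5, -1.0)

The yellow star was at (3.2, 11.4) in frame 1 and (2.7, 10.4) in frame 2.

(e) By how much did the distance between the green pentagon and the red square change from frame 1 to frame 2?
+0.8

Distance in frame 1: 11.7. Distance in frame 2: 12.5.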